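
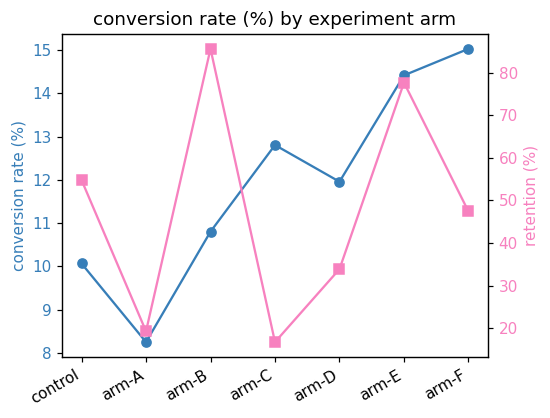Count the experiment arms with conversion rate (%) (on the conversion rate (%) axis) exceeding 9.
Above 9: control, arm-B, arm-C, arm-D, arm-E, arm-F.

6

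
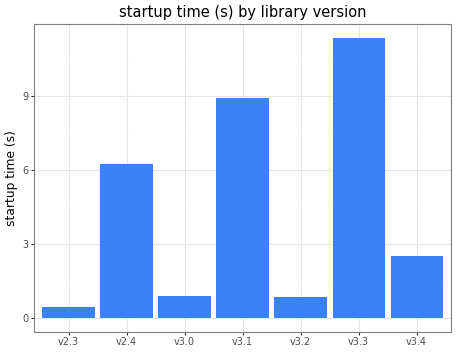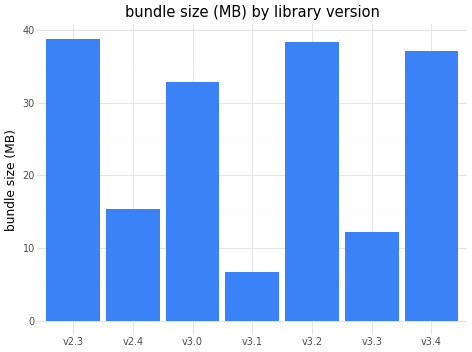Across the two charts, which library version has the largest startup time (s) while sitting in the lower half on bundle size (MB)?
v3.3

Chart 2 median bundle size (MB) ≈ 35; below-median library versions: v2.4, v3.1, v3.3. Among those, v3.3 has the highest startup time (s) (≈ 12).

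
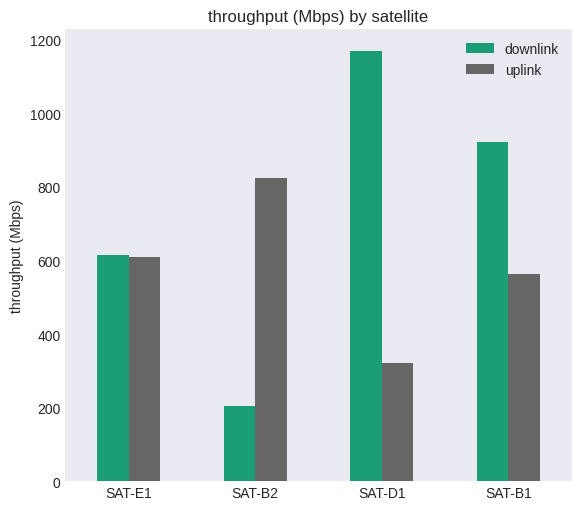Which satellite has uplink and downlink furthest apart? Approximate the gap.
SAT-D1, ≈ 900 Mbps

SAT-D1: uplink ≈ 300, downlink ≈ 1200 → gap ≈ 900. Next-largest (SAT-B2) is only ≈ 600.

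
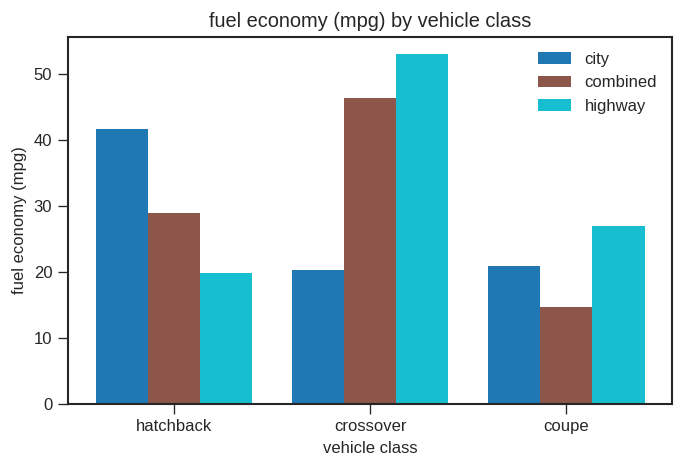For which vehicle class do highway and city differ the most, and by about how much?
crossover, ≈ 35 mpg

crossover: highway ≈ 55, city ≈ 20 → gap ≈ 35. Next-largest (hatchback) is only ≈ 20.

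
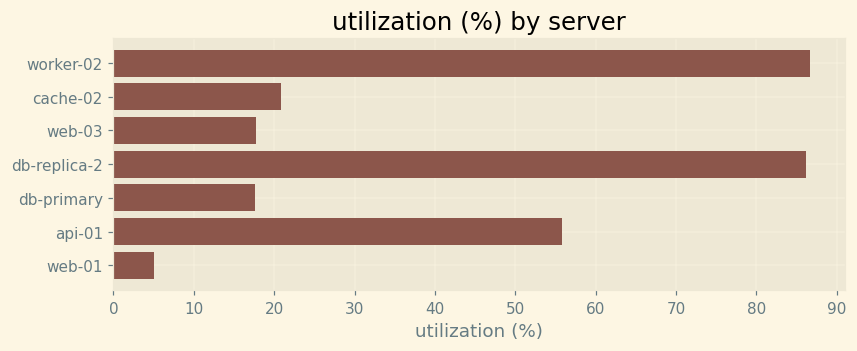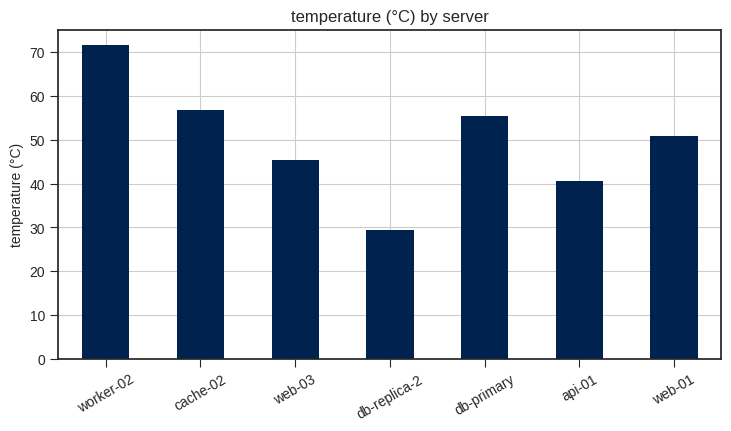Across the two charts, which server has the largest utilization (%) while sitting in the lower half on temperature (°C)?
db-replica-2

Chart 2 median temperature (°C) ≈ 50; below-median servers: web-03, db-replica-2, api-01. Among those, db-replica-2 has the highest utilization (%) (≈ 90).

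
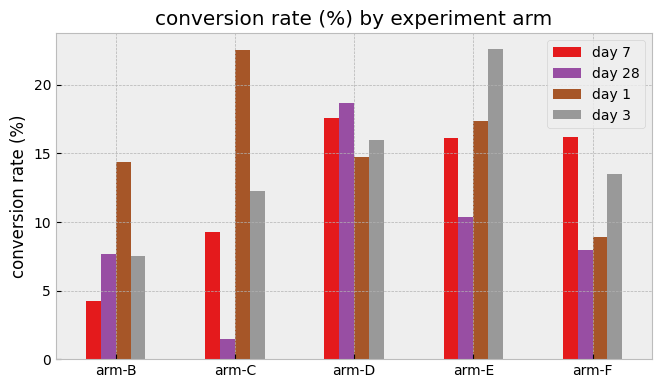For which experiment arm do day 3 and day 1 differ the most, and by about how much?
arm-C, ≈ 10 %

arm-C: day 3 ≈ 12, day 1 ≈ 22 → gap ≈ 10. Next-largest (arm-B) is only ≈ 6.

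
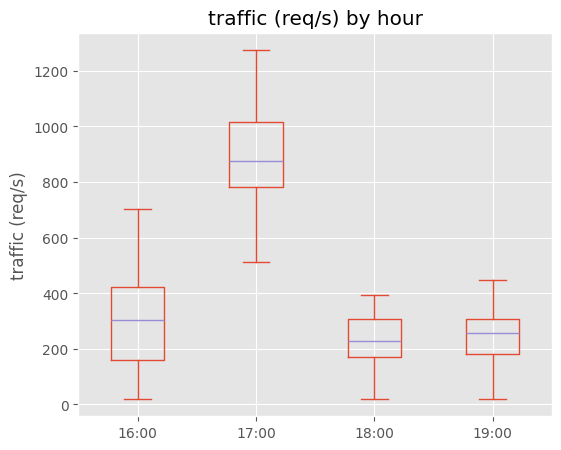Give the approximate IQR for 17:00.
Q3 ≈ 1000, Q1 ≈ 800; IQR ≈ 200.

≈ 200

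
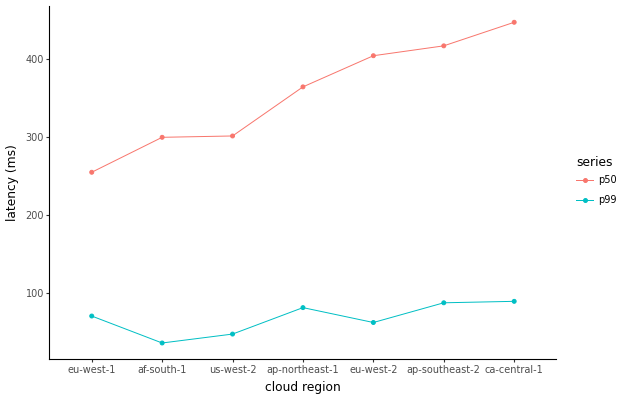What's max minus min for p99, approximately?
Max ca-central-1 ≈ 100, min af-south-1 ≈ 50; range ≈ 50.

≈ 50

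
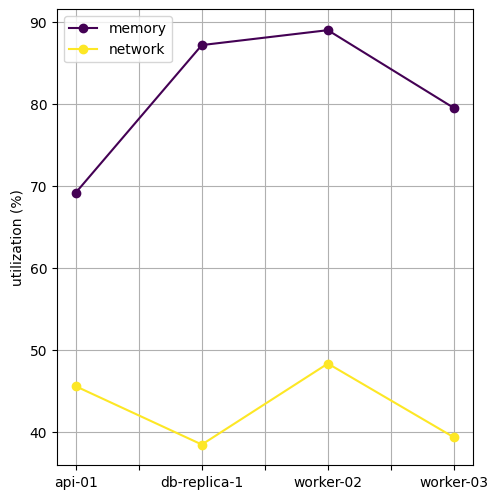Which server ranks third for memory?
Top 4 for memory: worker-02 ≈ 90, db-replica-1 ≈ 85, worker-03 ≈ 80, api-01 ≈ 70.

worker-03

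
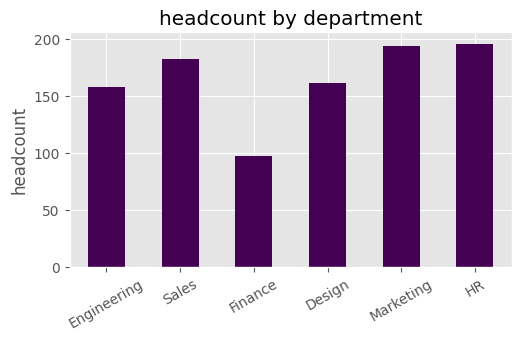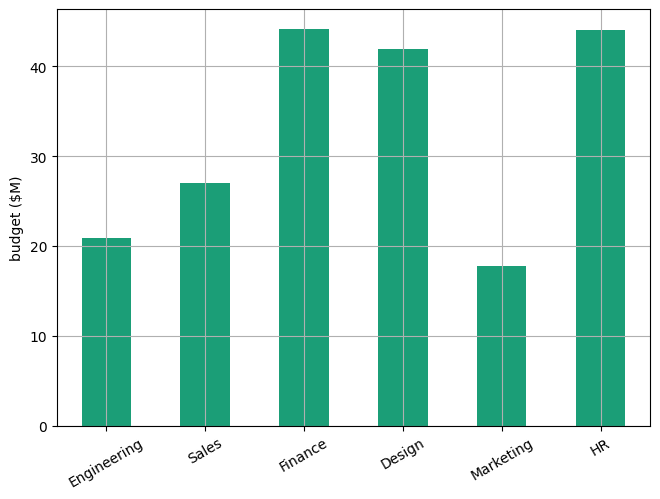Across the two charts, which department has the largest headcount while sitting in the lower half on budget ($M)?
Chart 2 median budget ($M) ≈ 35; below-median departments: Engineering, Sales, Marketing. Among those, Marketing has the highest headcount (≈ 200).

Marketing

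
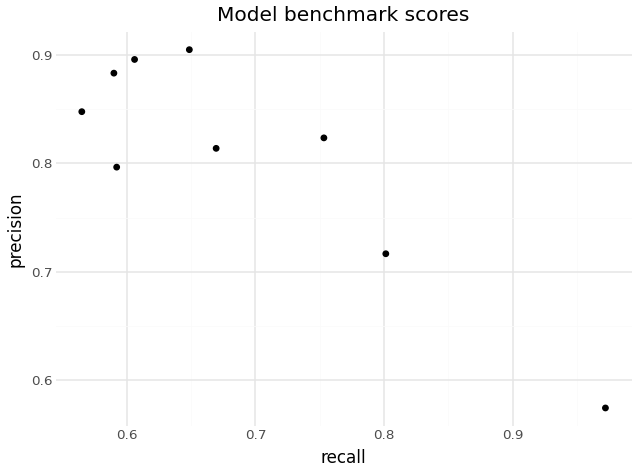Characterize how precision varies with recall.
Points are negatively correlated; strong (|r| ≈ 0.9).

negative, strong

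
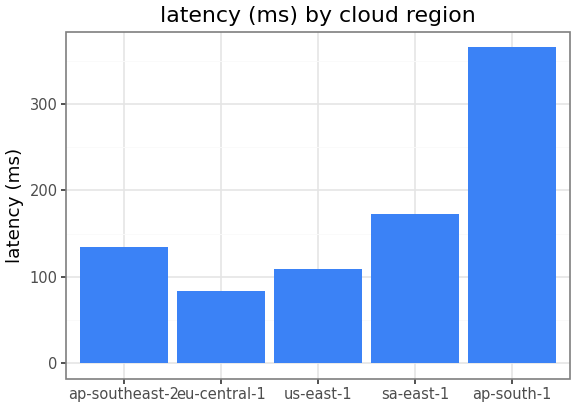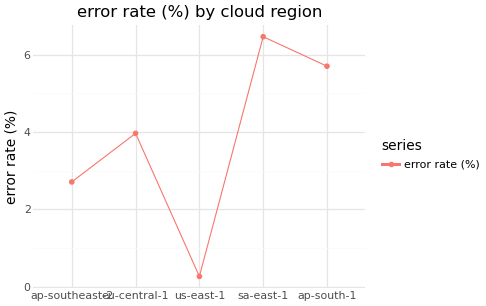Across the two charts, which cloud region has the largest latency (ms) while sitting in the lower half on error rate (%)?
Chart 2 median error rate (%) ≈ 4; below-median cloud regions: ap-southeast-2, us-east-1. Among those, ap-southeast-2 has the highest latency (ms) (≈ 150).

ap-southeast-2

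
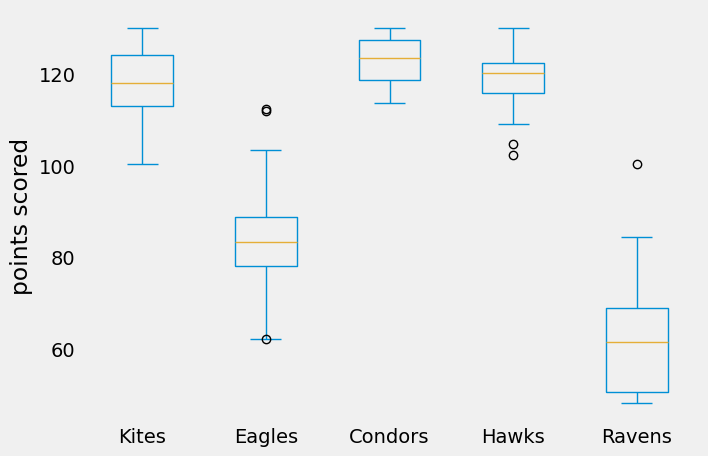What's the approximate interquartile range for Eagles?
Q3 ≈ 90, Q1 ≈ 80; IQR ≈ 10.

≈ 10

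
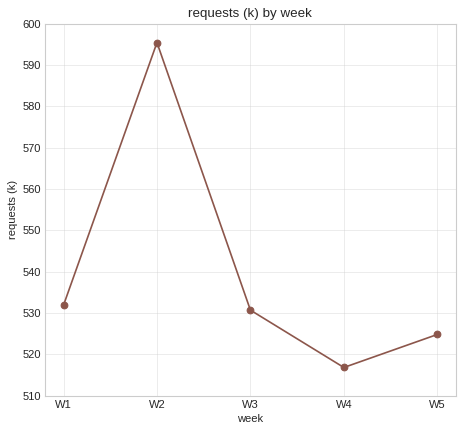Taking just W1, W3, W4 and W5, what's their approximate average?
≈ 525

(530 + 530 + 520 + 520) / 4 ≈ 525.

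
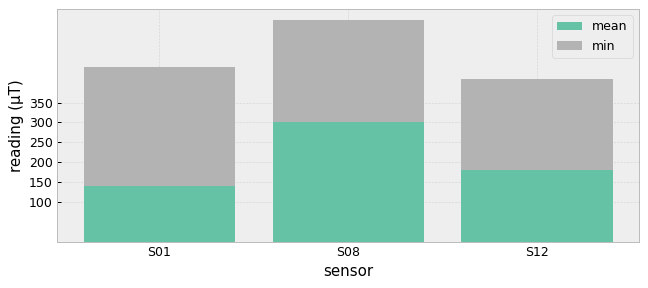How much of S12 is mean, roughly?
≈ 200

mean top ≈ 200, bottom ≈ 0; segment ≈ 200.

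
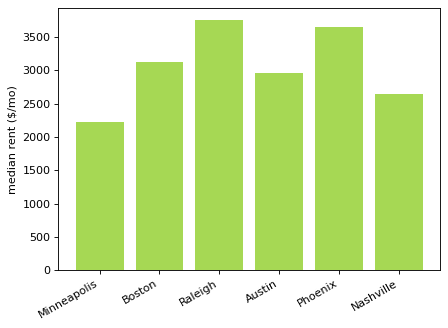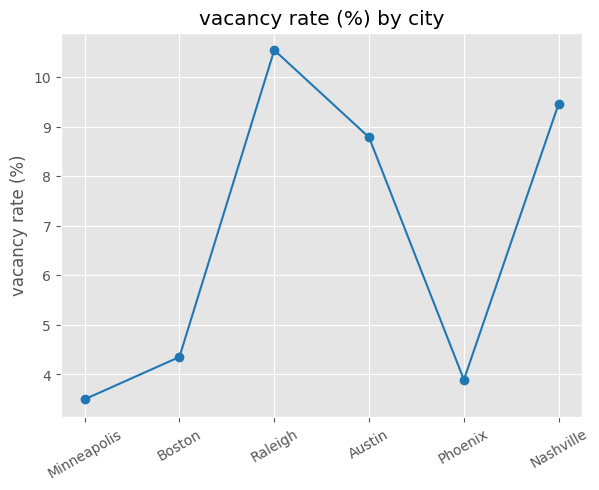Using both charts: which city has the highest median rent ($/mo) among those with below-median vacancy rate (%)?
Chart 2 median vacancy rate (%) ≈ 7; below-median cities: Minneapolis, Boston, Phoenix. Among those, Phoenix has the highest median rent ($/mo) (≈ 3500).

Phoenix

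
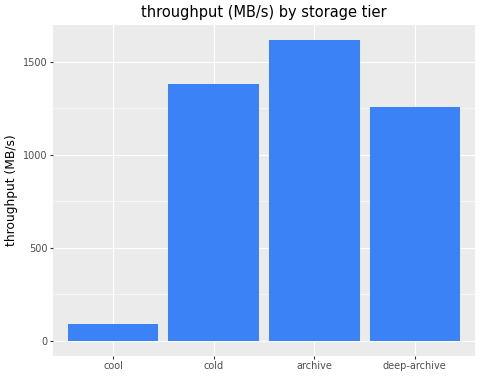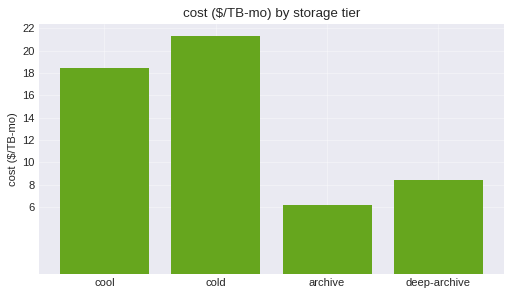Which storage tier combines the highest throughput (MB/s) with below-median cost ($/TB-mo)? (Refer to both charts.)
Chart 2 median cost ($/TB-mo) ≈ 14; below-median storage tiers: archive, deep-archive. Among those, archive has the highest throughput (MB/s) (≈ 1600).

archive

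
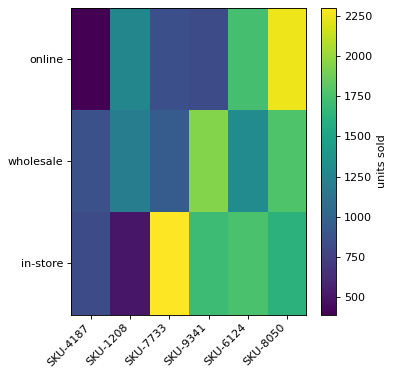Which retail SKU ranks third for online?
SKU-1208

Top 4 for online: SKU-8050 ≈ 2200, SKU-6124 ≈ 1800, SKU-1208 ≈ 1200, SKU-7733 ≈ 800.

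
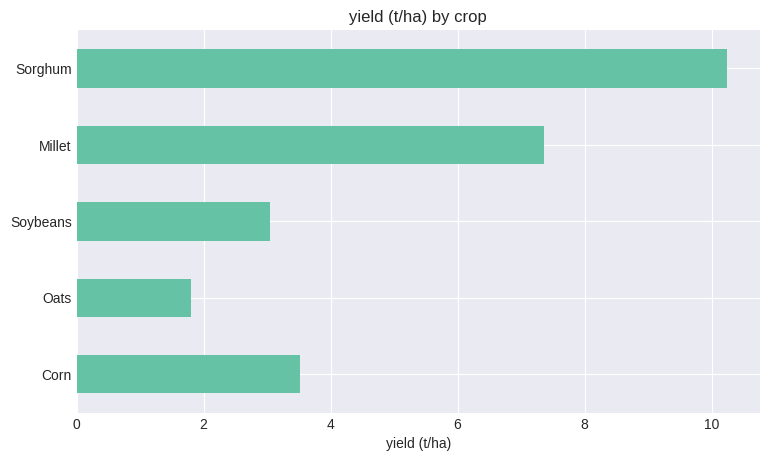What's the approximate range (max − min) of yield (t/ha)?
Max Sorghum ≈ 10, min Oats ≈ 2; range ≈ 8.

≈ 8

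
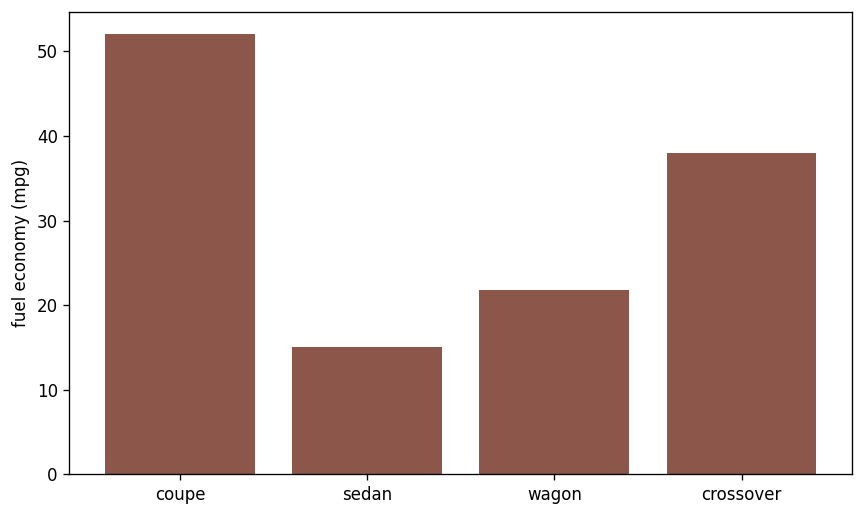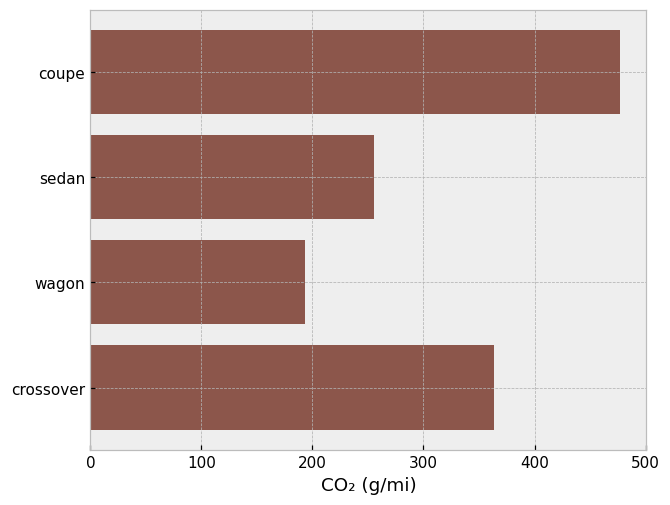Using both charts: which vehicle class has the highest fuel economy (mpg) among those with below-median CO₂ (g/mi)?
Chart 2 median CO₂ (g/mi) ≈ 300; below-median vehicle classes: sedan, wagon. Among those, wagon has the highest fuel economy (mpg) (≈ 20).

wagon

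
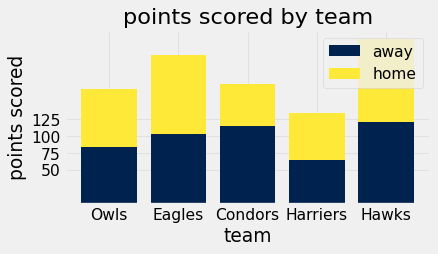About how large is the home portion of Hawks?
home top ≈ 250, bottom ≈ 125; segment ≈ 125.

≈ 125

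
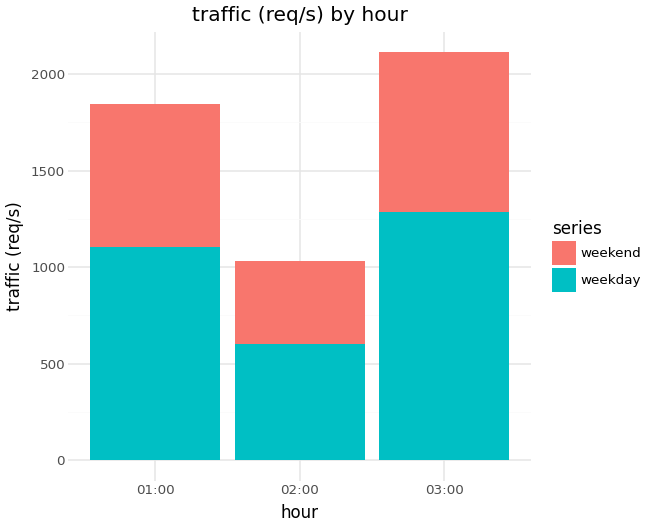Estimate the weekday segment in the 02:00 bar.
weekday top ≈ 600, bottom ≈ 0; segment ≈ 600.

≈ 600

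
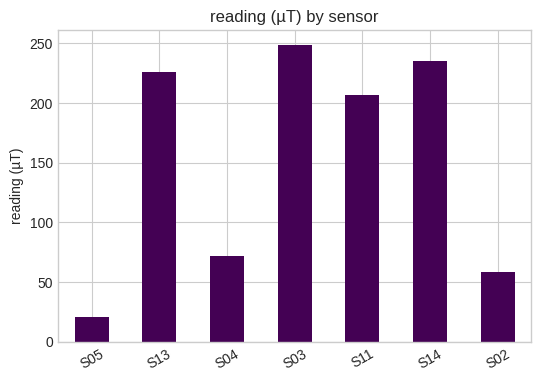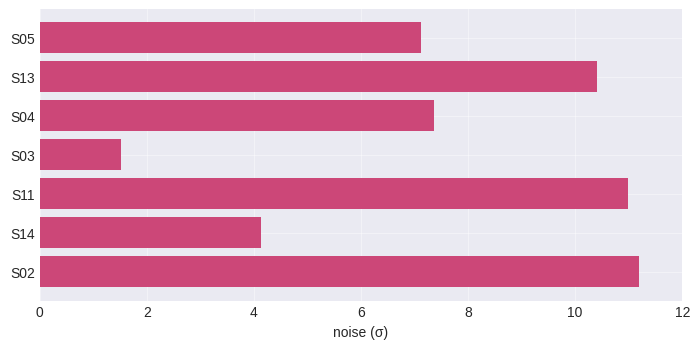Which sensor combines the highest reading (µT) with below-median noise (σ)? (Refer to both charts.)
S03

Chart 2 median noise (σ) ≈ 8; below-median sensors: S05, S03, S14. Among those, S03 has the highest reading (µT) (≈ 250).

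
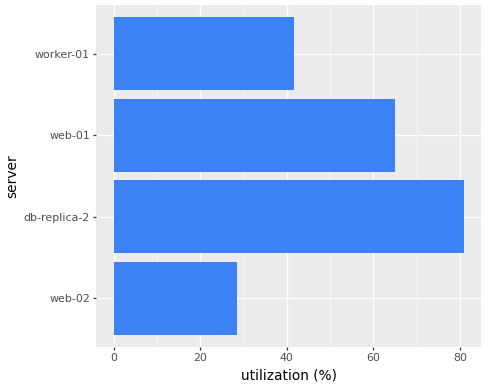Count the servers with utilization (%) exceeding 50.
Above 50: db-replica-2, web-01.

2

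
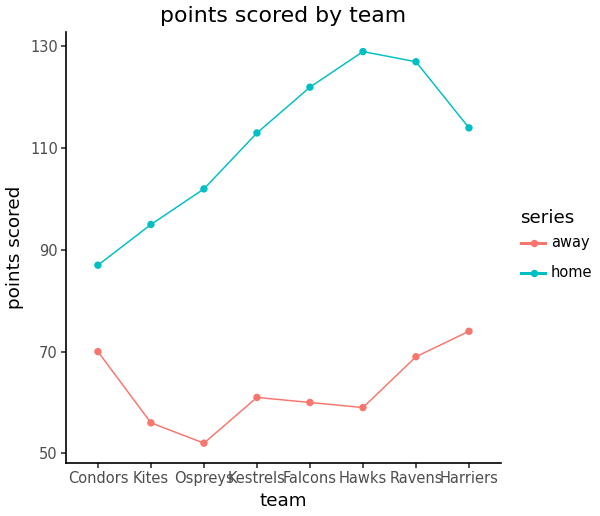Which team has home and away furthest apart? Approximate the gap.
Hawks, ≈ 70

Hawks: home ≈ 130, away ≈ 60 → gap ≈ 70. Next-largest (Falcons) is only ≈ 60.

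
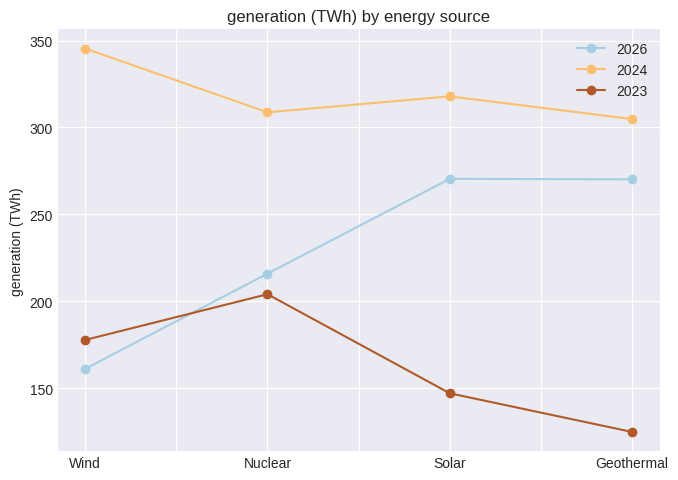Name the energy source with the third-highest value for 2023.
Top 4 for 2023: Nuclear ≈ 200, Wind ≈ 180, Solar ≈ 140, Geothermal ≈ 120.

Solar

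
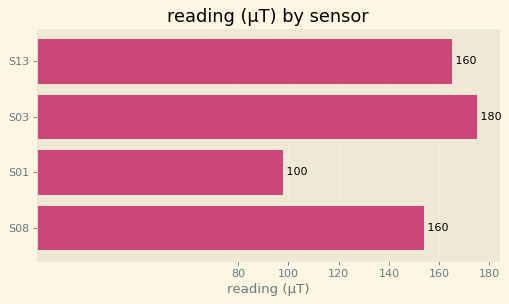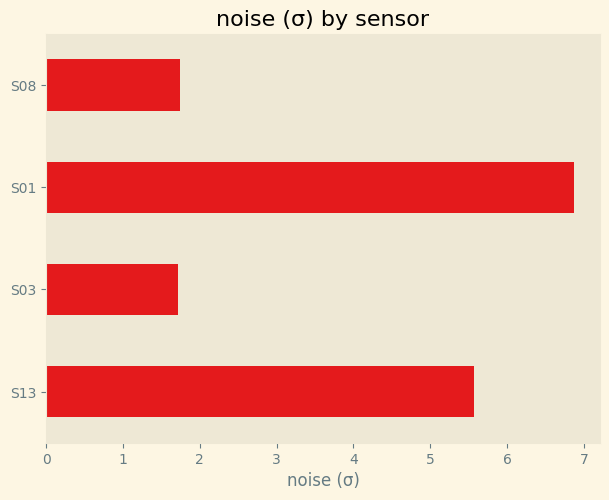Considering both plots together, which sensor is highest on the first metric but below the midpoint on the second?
Chart 2 median noise (σ) ≈ 4; below-median sensors: S03, S08. Among those, S03 has the highest reading (µT) (≈ 180).

S03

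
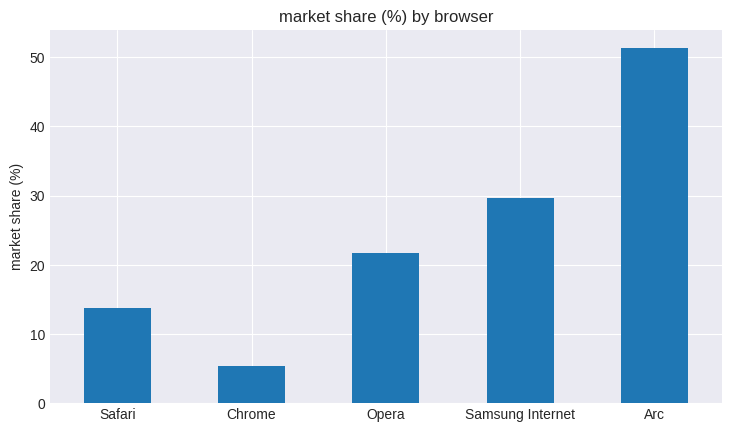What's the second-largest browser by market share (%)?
Top 3: Arc ≈ 50, Samsung Internet ≈ 30, Opera ≈ 20.

Samsung Internet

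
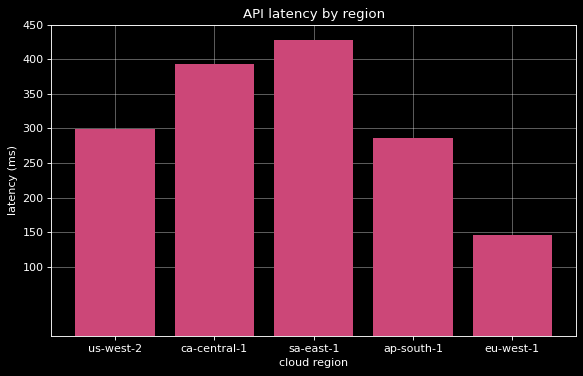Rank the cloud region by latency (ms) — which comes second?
ca-central-1

Top 3: sa-east-1 ≈ 450, ca-central-1 ≈ 400, us-west-2 ≈ 300.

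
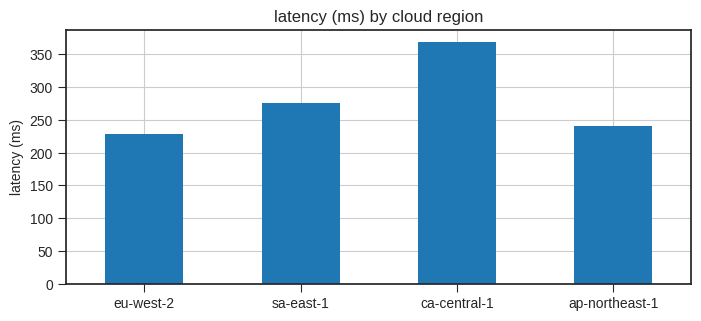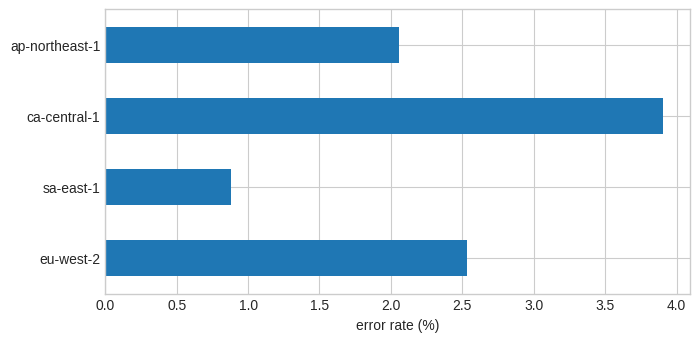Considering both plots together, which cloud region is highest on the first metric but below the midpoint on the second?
Chart 2 median error rate (%) ≈ 2.5; below-median cloud regions: sa-east-1, ap-northeast-1. Among those, sa-east-1 has the highest latency (ms) (≈ 300).

sa-east-1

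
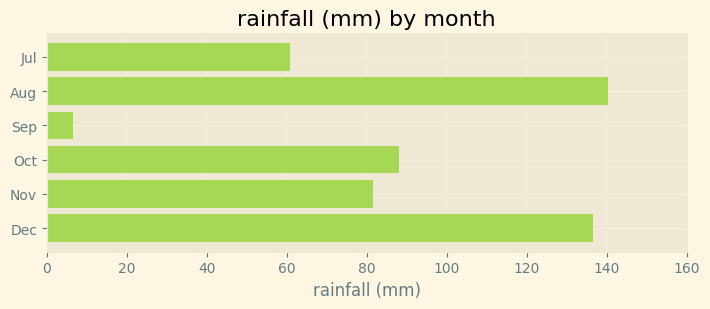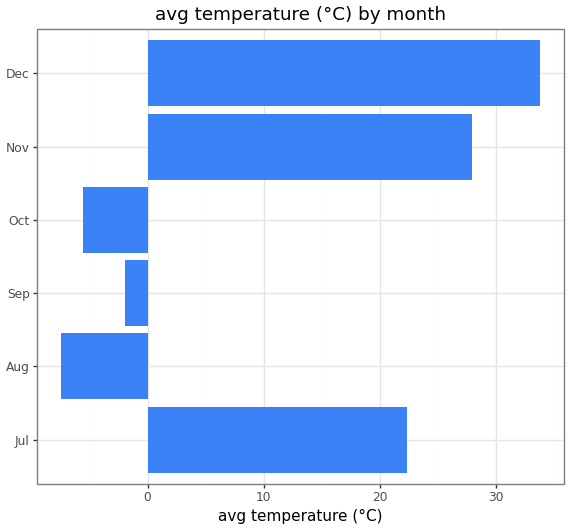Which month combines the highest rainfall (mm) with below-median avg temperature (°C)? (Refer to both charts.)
Aug

Chart 2 median avg temperature (°C) ≈ 10; below-median months: Aug, Sep, Oct. Among those, Aug has the highest rainfall (mm) (≈ 140).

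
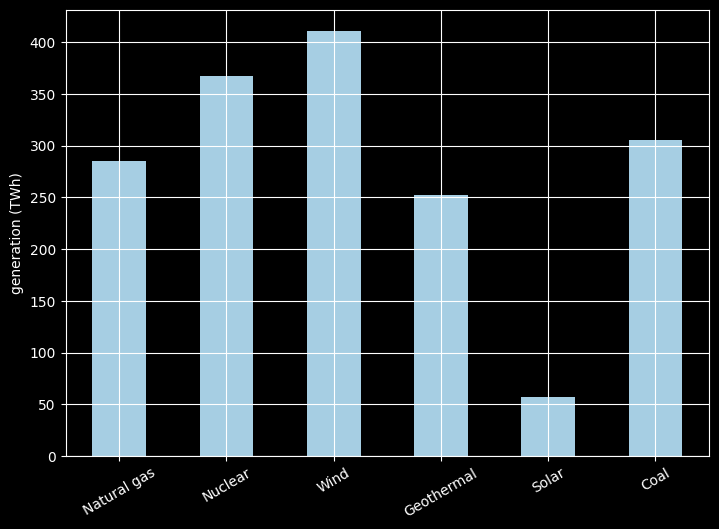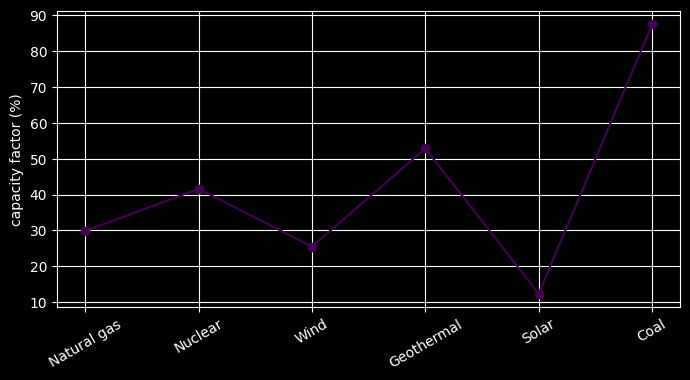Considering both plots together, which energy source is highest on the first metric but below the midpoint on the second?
Chart 2 median capacity factor (%) ≈ 40; below-median energy sources: Natural gas, Wind, Solar. Among those, Wind has the highest generation (TWh) (≈ 400).

Wind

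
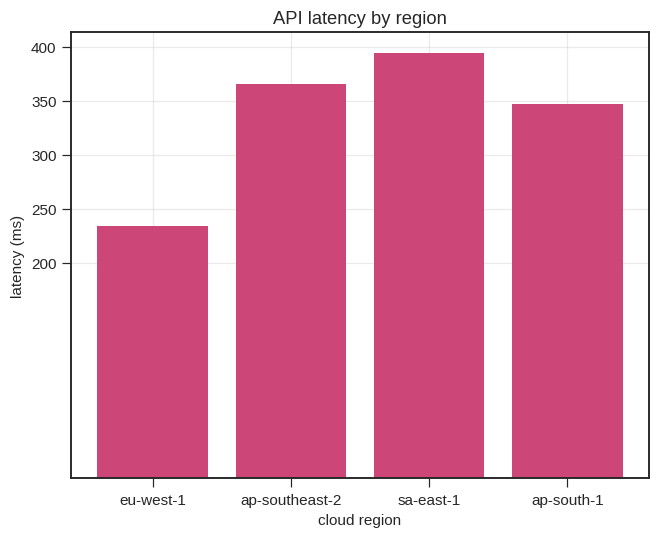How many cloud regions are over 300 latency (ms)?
Above 300: ap-southeast-2, sa-east-1, ap-south-1.

3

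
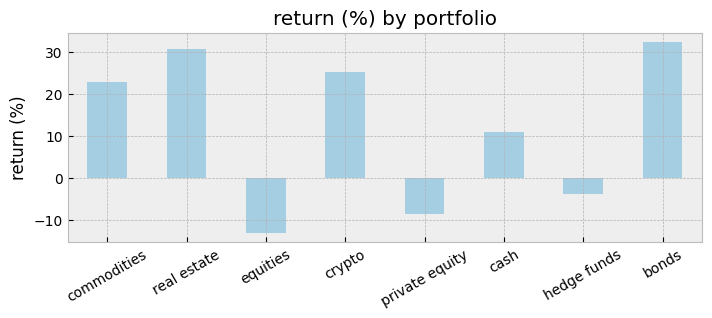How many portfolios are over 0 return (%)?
Above 0: commodities, real estate, crypto, cash, bonds.

5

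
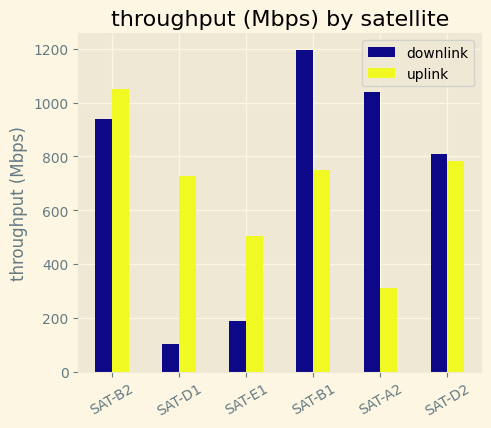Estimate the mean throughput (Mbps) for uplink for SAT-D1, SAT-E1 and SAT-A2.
(700 + 500 + 300) / 3 ≈ 500.

≈ 500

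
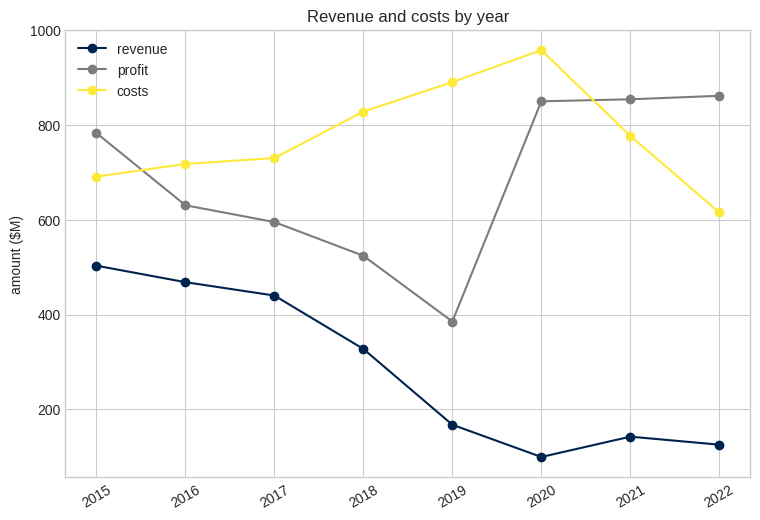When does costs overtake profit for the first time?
2016

2015: costs ≈ 700 vs profit ≈ 800 (not yet); 2016: costs ≈ 700 vs profit ≈ 600 (first crossover).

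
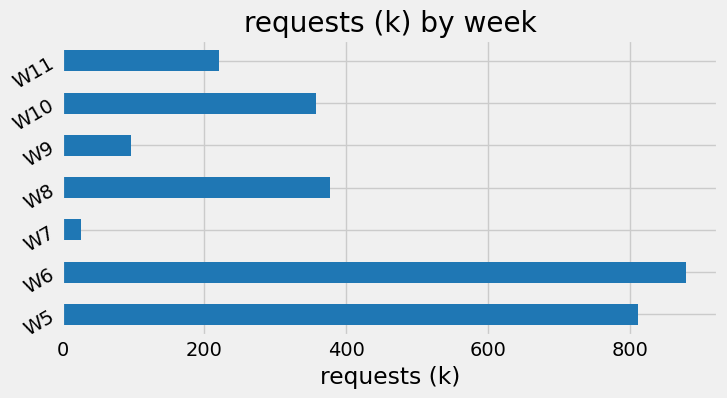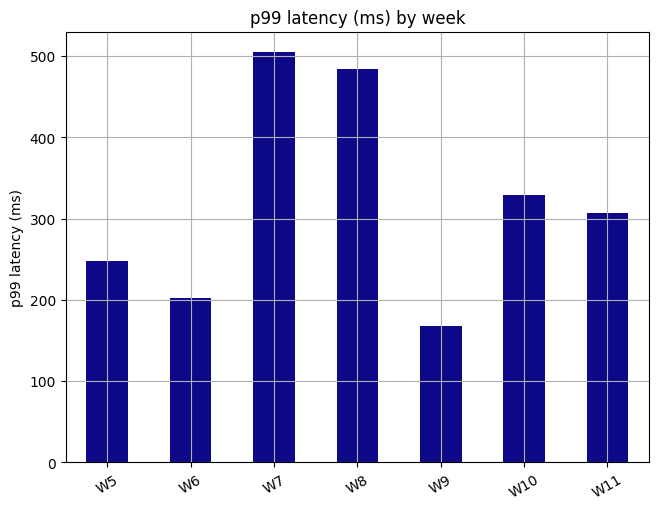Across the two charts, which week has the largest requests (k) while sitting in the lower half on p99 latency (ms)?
W6

Chart 2 median p99 latency (ms) ≈ 300; below-median weeks: W5, W6, W9. Among those, W6 has the highest requests (k) (≈ 900).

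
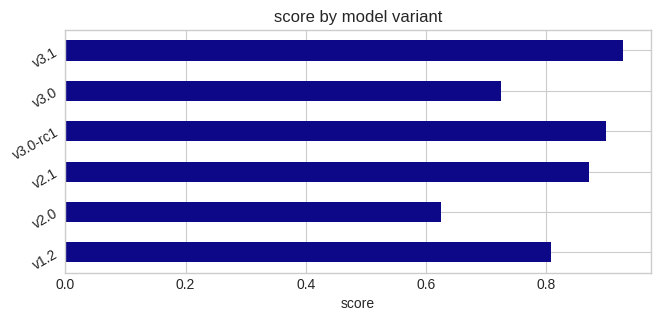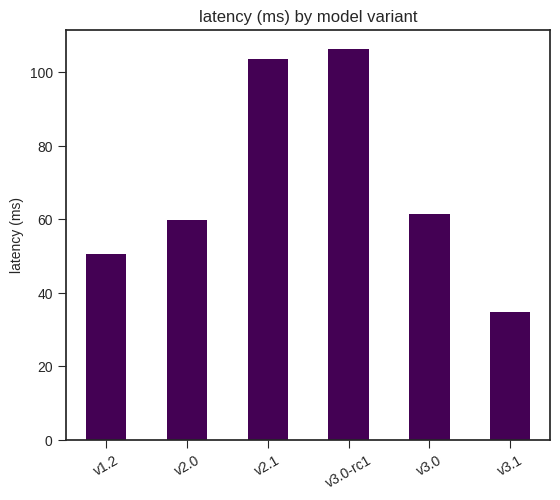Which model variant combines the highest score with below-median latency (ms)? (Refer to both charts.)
v3.1

Chart 2 median latency (ms) ≈ 60; below-median model variants: v1.2, v2.0, v3.1. Among those, v3.1 has the highest score (≈ 0.9).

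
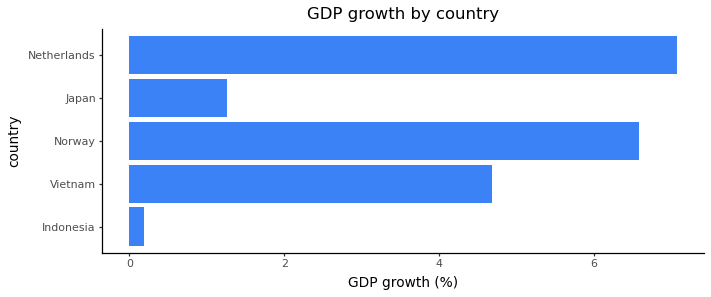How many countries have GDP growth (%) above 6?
Above 6: Norway, Netherlands.

2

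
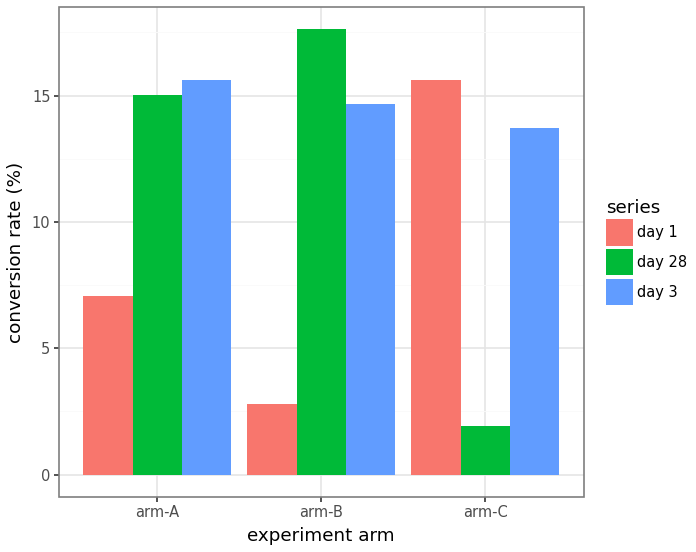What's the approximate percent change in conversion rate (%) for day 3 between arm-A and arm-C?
≈ -12.5%

arm-A ≈ 16, arm-C ≈ 14; (14 − 16) / 16 ≈ -12.5%.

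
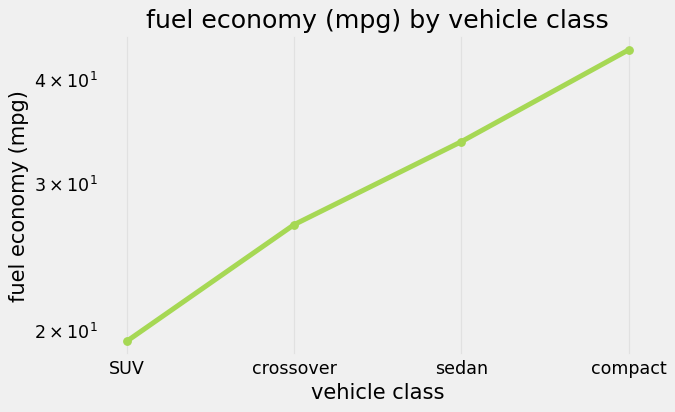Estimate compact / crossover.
compact ≈ 45, crossover ≈ 25; 45/25 ≈ 1.8.

≈ 1.8×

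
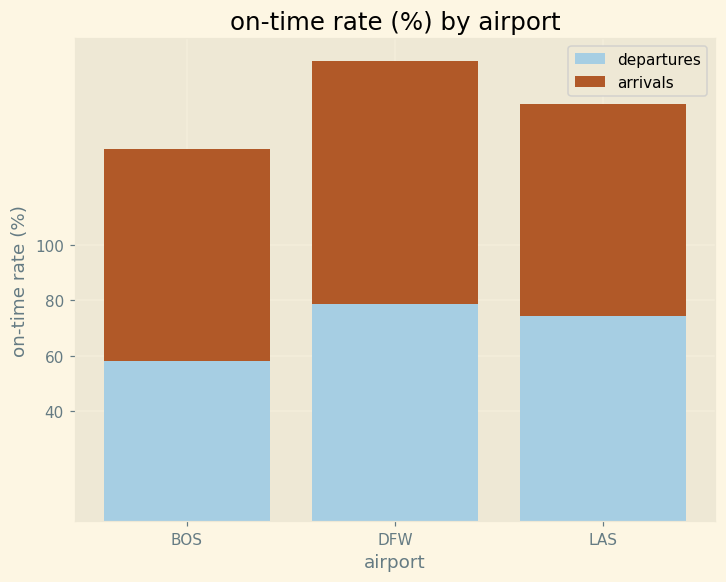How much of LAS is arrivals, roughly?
≈ 80

arrivals top ≈ 160, bottom ≈ 80; segment ≈ 80.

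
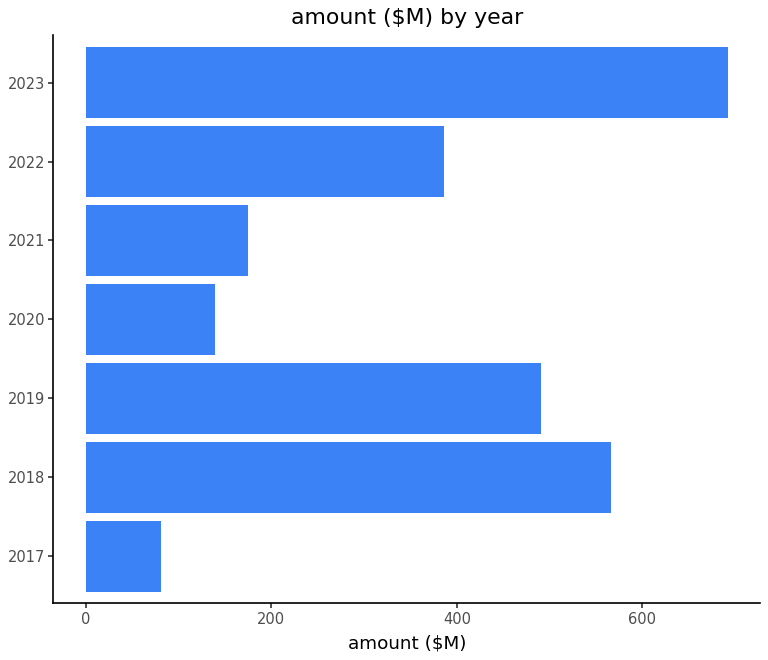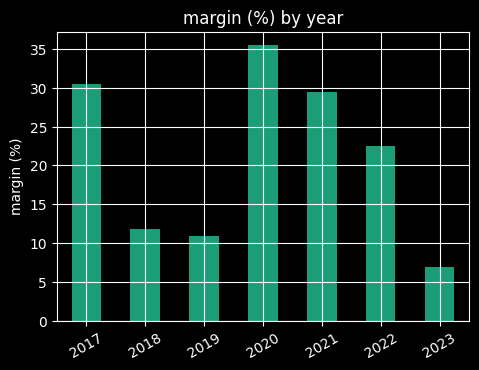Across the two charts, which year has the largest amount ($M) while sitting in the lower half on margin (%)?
2023

Chart 2 median margin (%) ≈ 25; below-median years: 2018, 2019, 2023. Among those, 2023 has the highest amount ($M) (≈ 700).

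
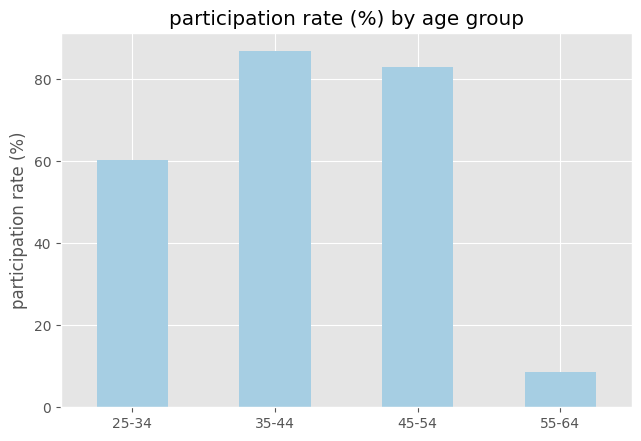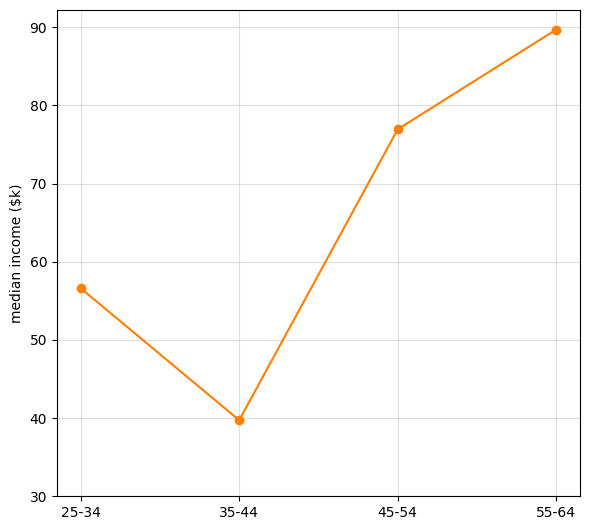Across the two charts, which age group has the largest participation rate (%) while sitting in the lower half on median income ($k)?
Chart 2 median median income ($k) ≈ 70; below-median age groups: 25-34, 35-44. Among those, 35-44 has the highest participation rate (%) (≈ 90).

35-44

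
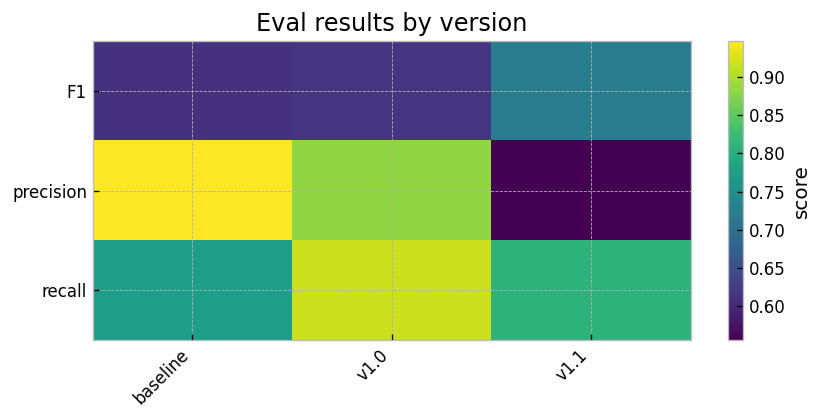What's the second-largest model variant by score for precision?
Top 3 for precision: baseline ≈ 0.95, v1.0 ≈ 0.90, v1.1 ≈ 0.55.

v1.0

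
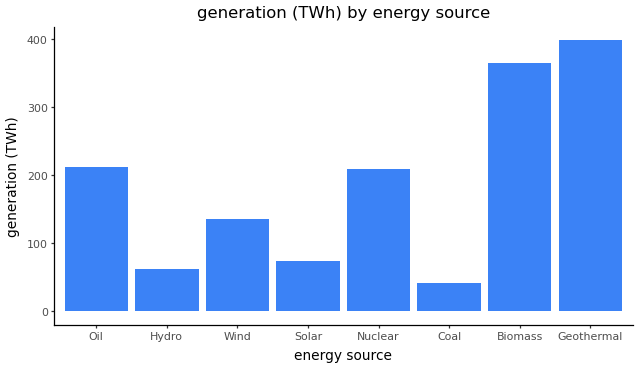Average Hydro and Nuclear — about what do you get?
≈ 125

(50 + 200) / 2 ≈ 125.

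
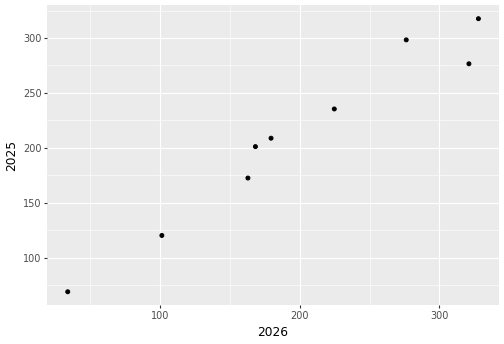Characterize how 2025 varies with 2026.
Points are positively correlated; strong (|r| ≈ 1.0).

positive, strong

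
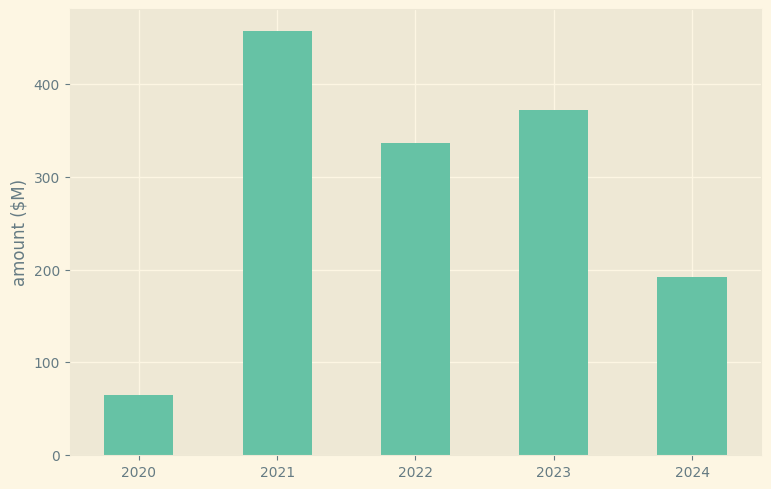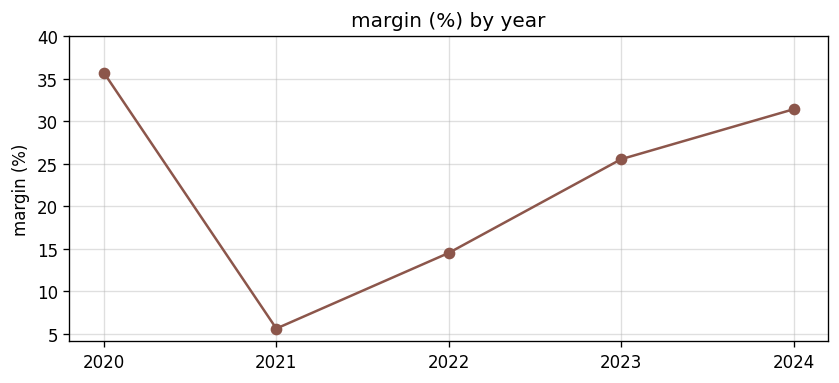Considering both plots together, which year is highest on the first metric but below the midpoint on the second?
Chart 2 median margin (%) ≈ 25; below-median years: 2021, 2022. Among those, 2021 has the highest amount ($M) (≈ 450).

2021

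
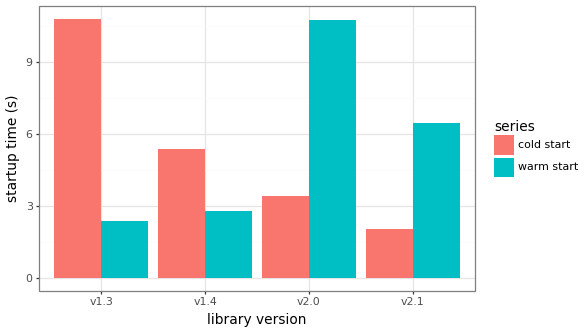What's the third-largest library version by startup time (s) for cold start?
v2.0

Top 4 for cold start: v1.3 ≈ 11, v1.4 ≈ 5, v2.0 ≈ 3, v2.1 ≈ 2.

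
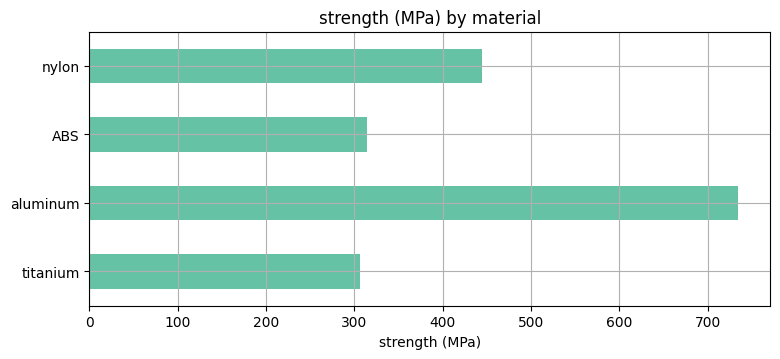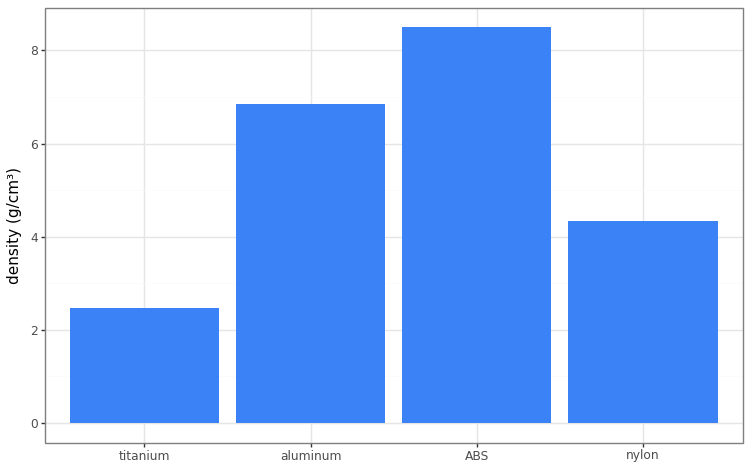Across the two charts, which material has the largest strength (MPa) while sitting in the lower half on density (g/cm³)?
nylon

Chart 2 median density (g/cm³) ≈ 6; below-median materials: titanium, nylon. Among those, nylon has the highest strength (MPa) (≈ 400).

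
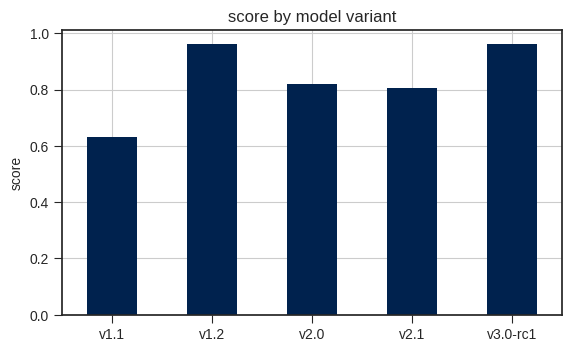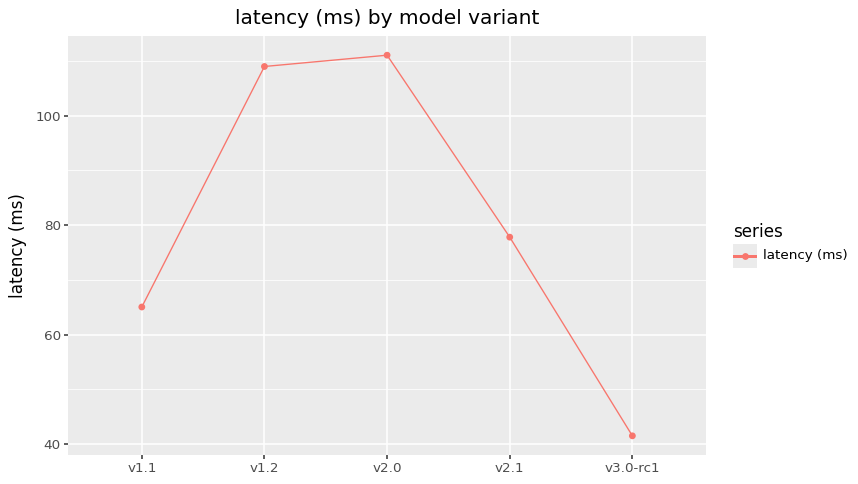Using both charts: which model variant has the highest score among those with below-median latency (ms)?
Chart 2 median latency (ms) ≈ 80; below-median model variants: v1.1, v3.0-rc1. Among those, v3.0-rc1 has the highest score (≈ 1).

v3.0-rc1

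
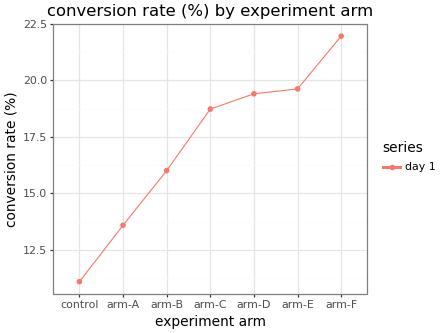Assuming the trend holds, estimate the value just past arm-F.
≈ 23.5

Last three: 19, 20, 22 → slope ≈ 1.5/step → next ≈ 23.5.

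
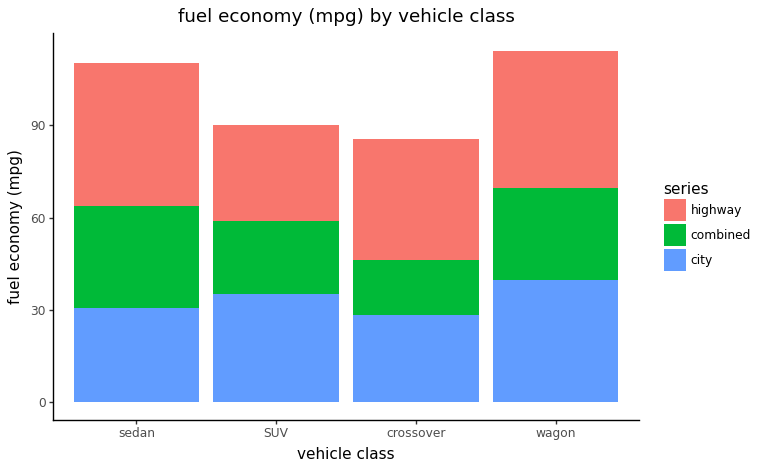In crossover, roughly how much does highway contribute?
≈ 40

highway top ≈ 90, bottom ≈ 50; segment ≈ 40.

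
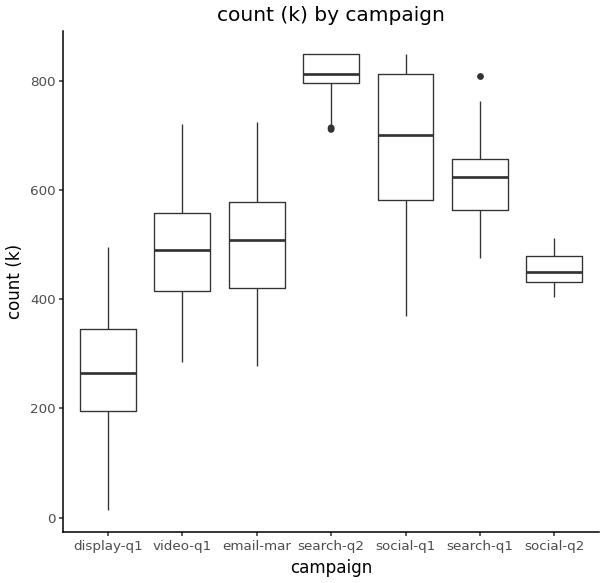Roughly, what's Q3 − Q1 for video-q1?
Q3 ≈ 550, Q1 ≈ 400; IQR ≈ 150.

≈ 150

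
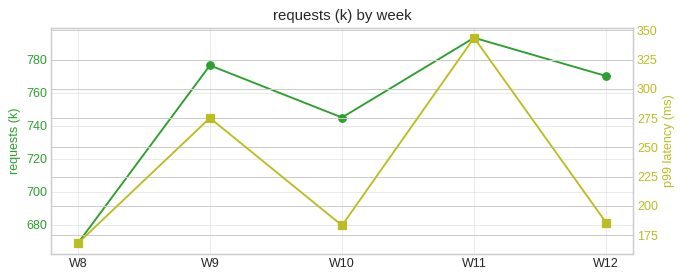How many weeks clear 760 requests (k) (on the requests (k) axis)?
Above 760: W9, W11, W12.

3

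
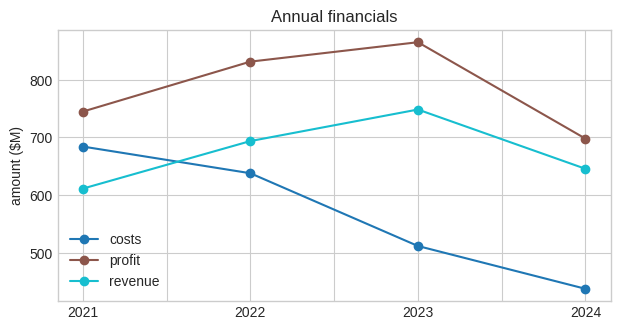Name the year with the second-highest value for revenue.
Top 3 for revenue: 2023 ≈ 750, 2022 ≈ 700, 2024 ≈ 650.

2022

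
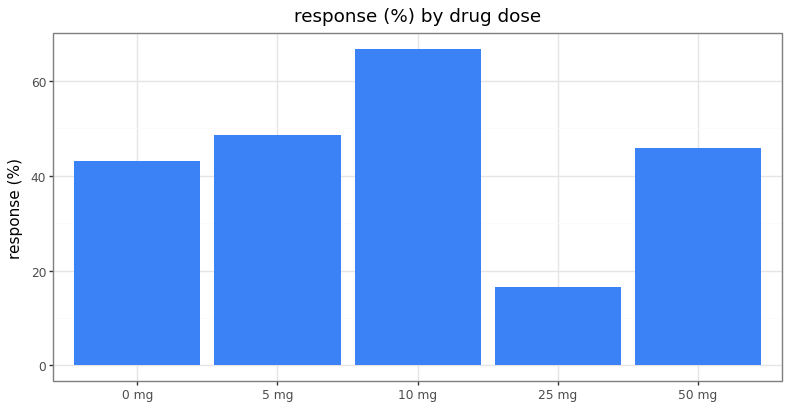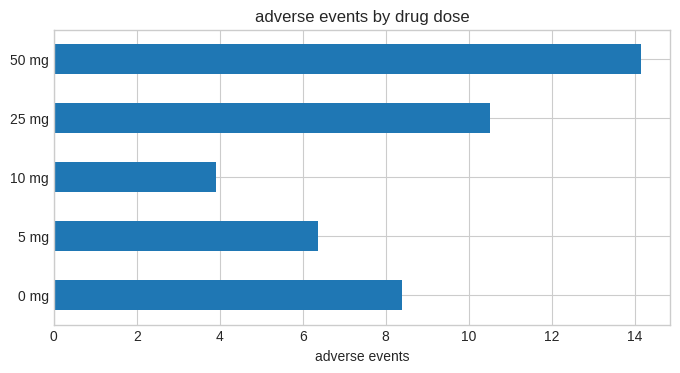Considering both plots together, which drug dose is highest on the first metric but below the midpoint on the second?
10 mg

Chart 2 median adverse events ≈ 8; below-median drug doses: 5 mg, 10 mg. Among those, 10 mg has the highest response (%) (≈ 70).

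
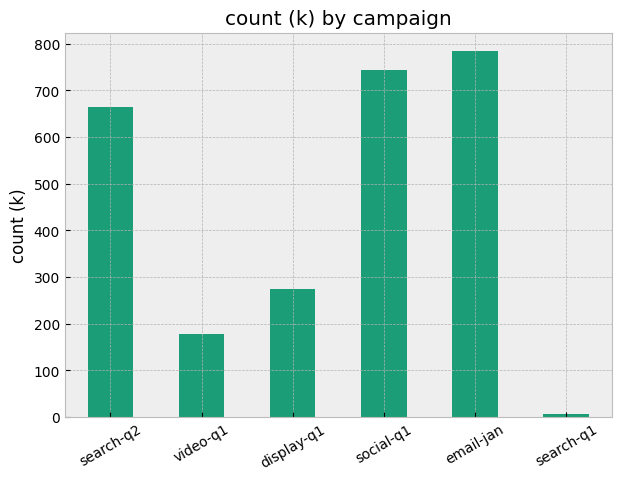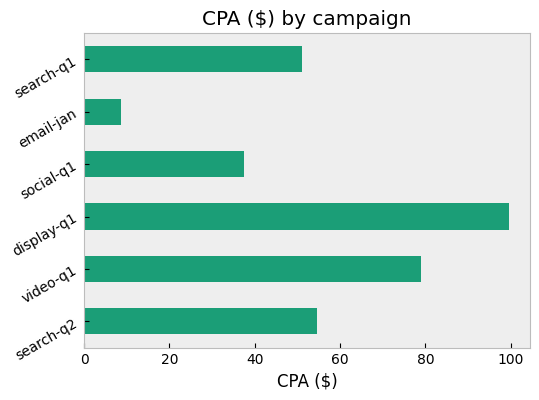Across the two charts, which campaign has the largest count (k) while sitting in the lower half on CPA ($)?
Chart 2 median CPA ($) ≈ 50; below-median campaigns: social-q1, email-jan, search-q1. Among those, email-jan has the highest count (k) (≈ 800).

email-jan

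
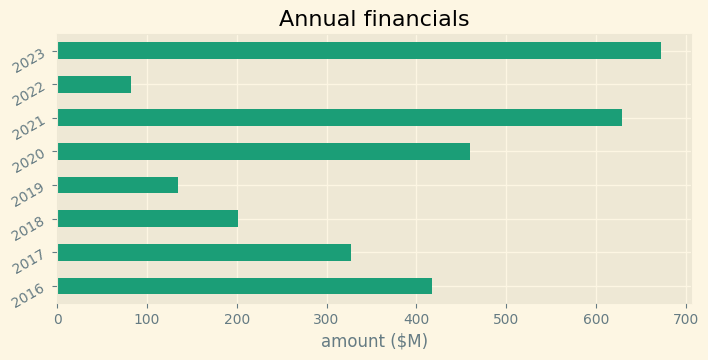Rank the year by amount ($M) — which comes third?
Top 4: 2023 ≈ 700, 2021 ≈ 600, 2020 ≈ 500, 2016 ≈ 400.

2020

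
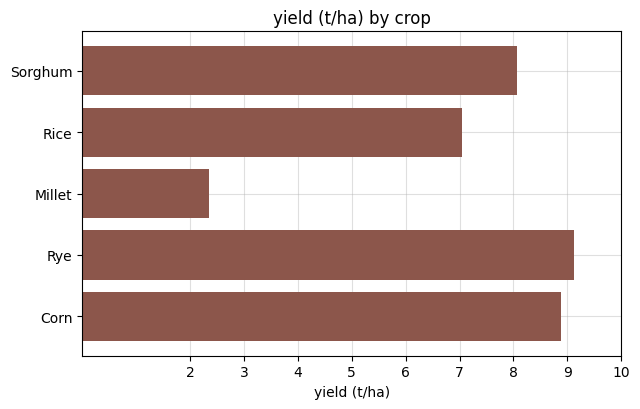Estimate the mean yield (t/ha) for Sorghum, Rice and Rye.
≈ 8

(8 + 7 + 9) / 3 ≈ 8.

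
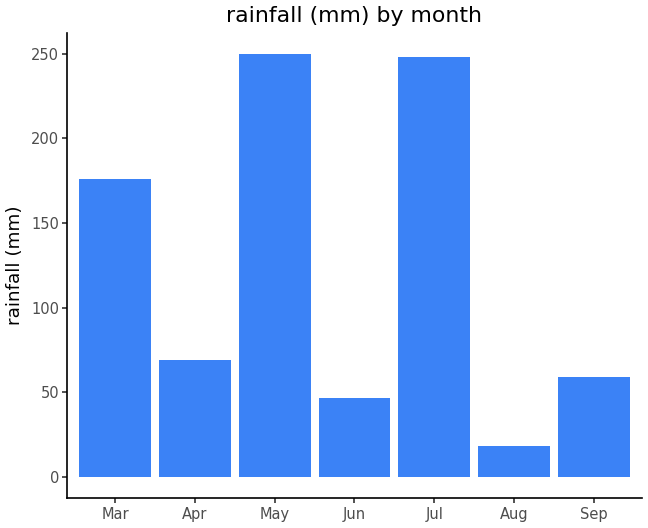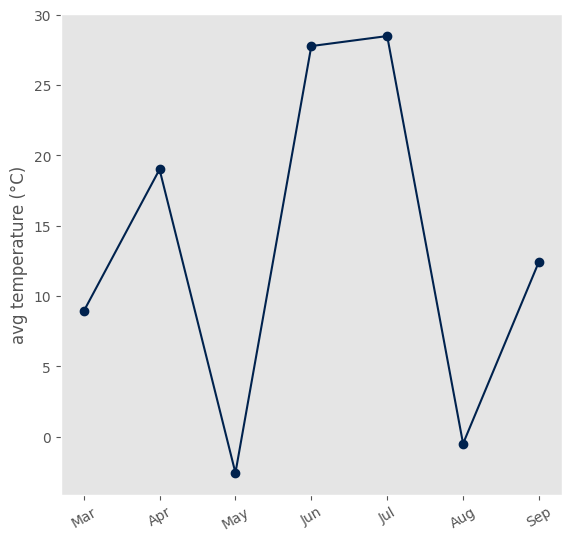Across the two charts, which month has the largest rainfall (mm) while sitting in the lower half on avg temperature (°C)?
May

Chart 2 median avg temperature (°C) ≈ 10; below-median months: Mar, May, Aug. Among those, May has the highest rainfall (mm) (≈ 250).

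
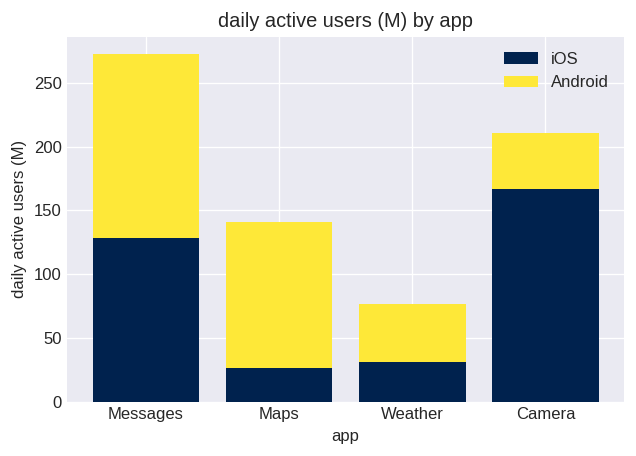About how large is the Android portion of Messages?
≈ 150

Android top ≈ 275, bottom ≈ 125; segment ≈ 150.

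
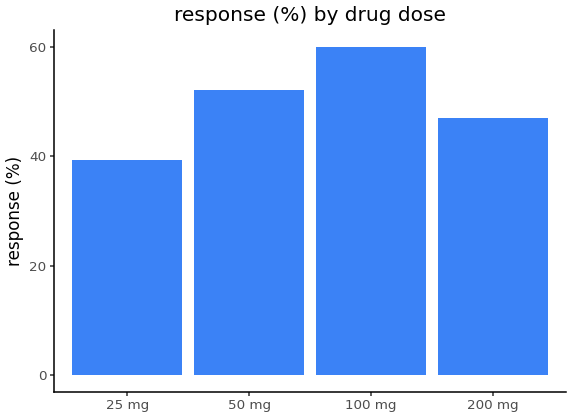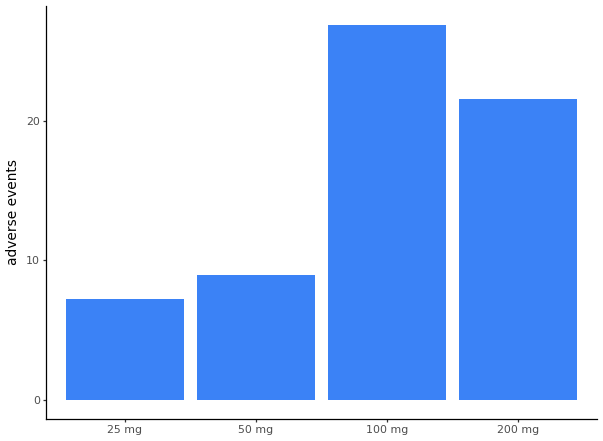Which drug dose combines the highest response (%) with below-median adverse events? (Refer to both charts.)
Chart 2 median adverse events ≈ 15; below-median drug doses: 25 mg, 50 mg. Among those, 50 mg has the highest response (%) (≈ 50).

50 mg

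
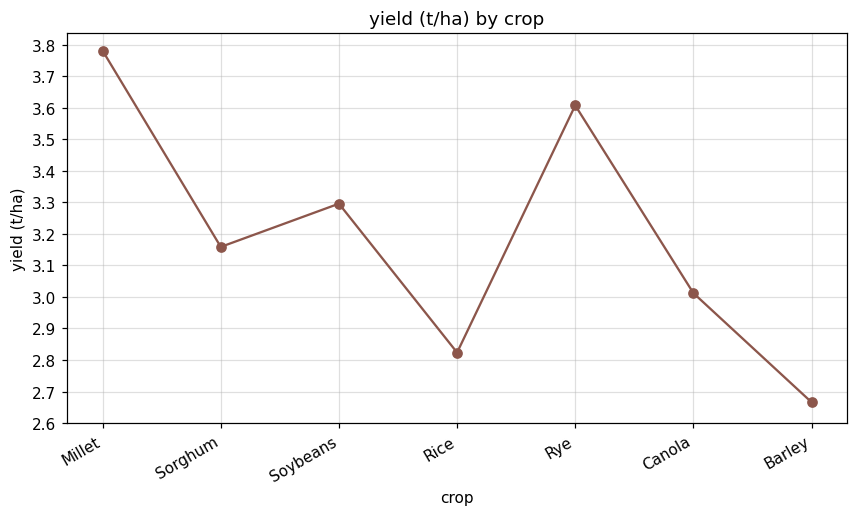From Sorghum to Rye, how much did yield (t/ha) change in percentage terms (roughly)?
Sorghum ≈ 3.2, Rye ≈ 3.6; (3.6 − 3.2) / 3.2 ≈ +12.5%.

≈ +12.5%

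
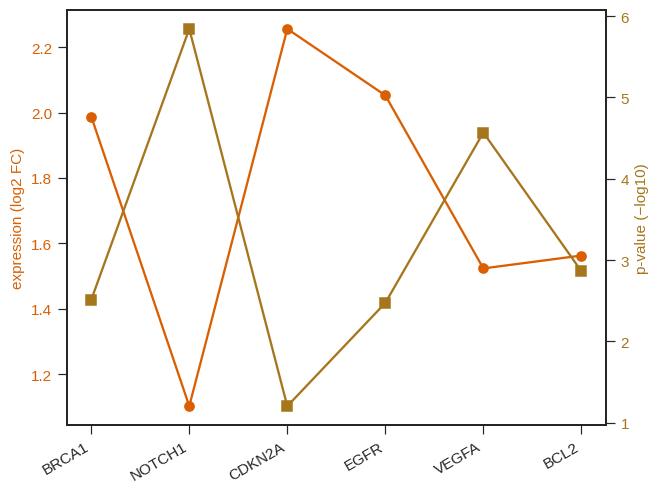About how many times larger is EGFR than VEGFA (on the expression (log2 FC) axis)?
EGFR ≈ 2.1, VEGFA ≈ 1.5; 2.1/1.5 ≈ 1.4.

≈ 1.4×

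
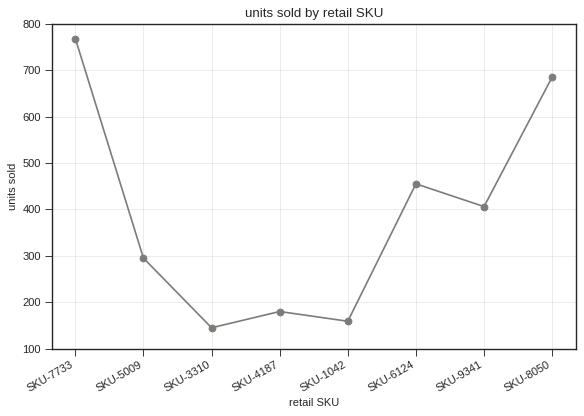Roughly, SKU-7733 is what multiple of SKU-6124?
SKU-7733 ≈ 800, SKU-6124 ≈ 500; 800/500 ≈ 1.6.

≈ 1.6×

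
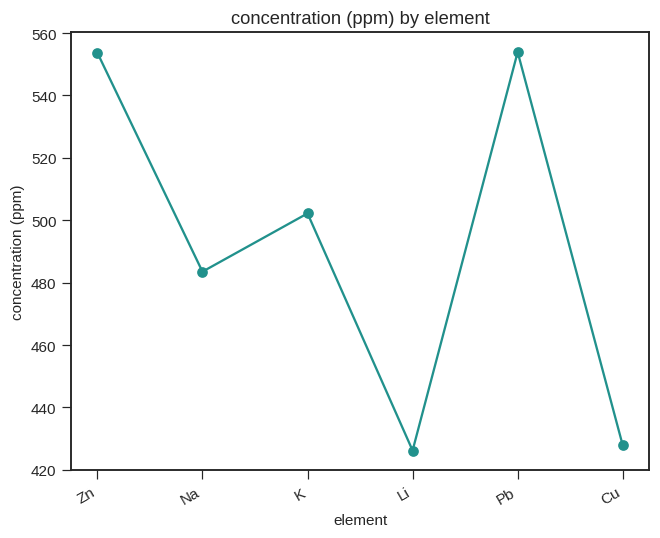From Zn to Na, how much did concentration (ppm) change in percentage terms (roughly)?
≈ -14.3%

Zn ≈ 560, Na ≈ 480; (480 − 560) / 560 ≈ -14.3%.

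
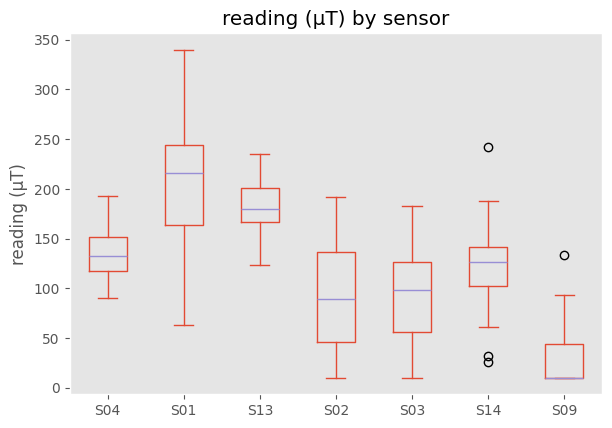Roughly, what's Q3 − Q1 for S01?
Q3 ≈ 240, Q1 ≈ 160; IQR ≈ 80.

≈ 80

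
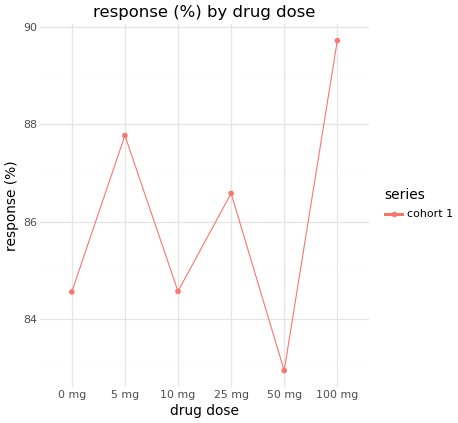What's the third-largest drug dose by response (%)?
25 mg

Top 4: 100 mg ≈ 90, 5 mg ≈ 88, 25 mg ≈ 87, 10 mg ≈ 85.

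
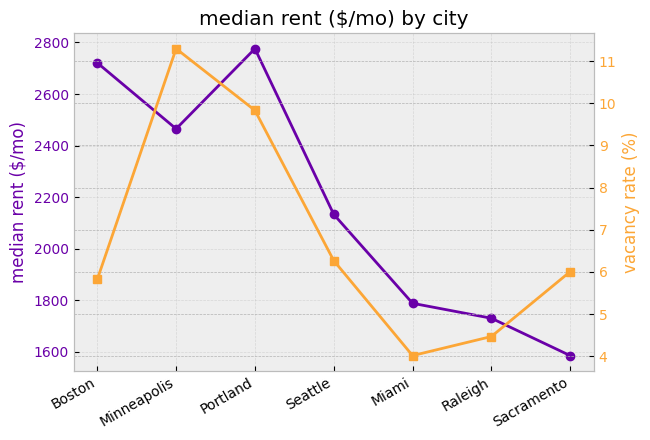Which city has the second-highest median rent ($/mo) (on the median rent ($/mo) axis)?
Boston

Top 3 (on the median rent ($/mo) axis): Portland ≈ 2800, Boston ≈ 2700, Minneapolis ≈ 2500.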